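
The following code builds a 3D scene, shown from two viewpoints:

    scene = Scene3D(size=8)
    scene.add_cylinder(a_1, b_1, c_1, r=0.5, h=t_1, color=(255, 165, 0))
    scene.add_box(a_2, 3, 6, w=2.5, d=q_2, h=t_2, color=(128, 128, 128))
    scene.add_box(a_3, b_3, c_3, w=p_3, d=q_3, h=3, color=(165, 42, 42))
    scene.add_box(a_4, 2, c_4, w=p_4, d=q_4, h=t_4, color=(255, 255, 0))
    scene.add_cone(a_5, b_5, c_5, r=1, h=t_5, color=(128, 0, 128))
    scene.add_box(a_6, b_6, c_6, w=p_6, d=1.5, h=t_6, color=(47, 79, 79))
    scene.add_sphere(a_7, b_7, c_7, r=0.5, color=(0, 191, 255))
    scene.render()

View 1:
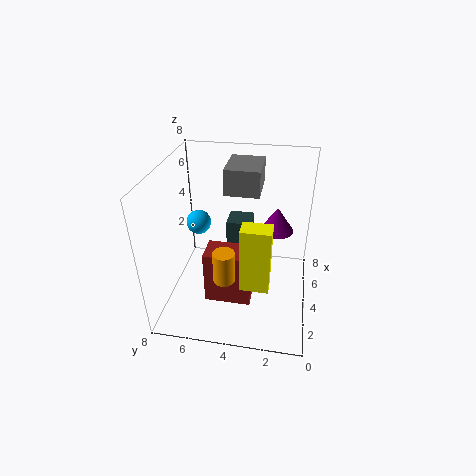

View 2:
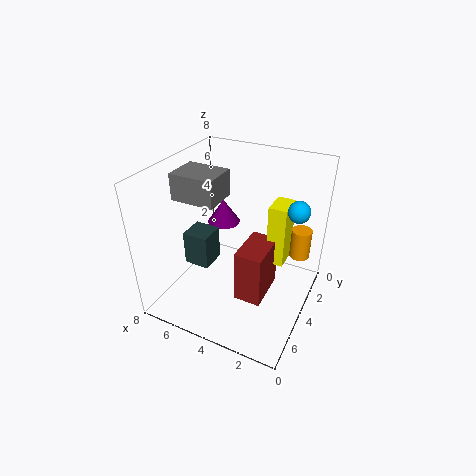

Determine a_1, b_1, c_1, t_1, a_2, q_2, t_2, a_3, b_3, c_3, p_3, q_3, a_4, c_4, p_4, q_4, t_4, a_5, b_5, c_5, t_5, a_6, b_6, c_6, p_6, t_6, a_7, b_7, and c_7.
a_1 = 0.5; b_1 = 4; c_1 = 4; t_1 = 1.5; a_2 = 5; q_2 = 2; t_2 = 1.5; a_3 = 2; b_3 = 3; c_3 = 1; p_3 = 1.5; q_3 = 2.5; a_4 = 1.5; c_4 = 2.5; p_4 = 1; q_4 = 1.5; t_4 = 3.5; a_5 = 6; b_5 = 2; c_5 = 3.5; t_5 = 1.5; a_6 = 5.5; b_6 = 3.5; c_6 = 2; p_6 = 1.5; t_6 = 2; a_7 = 0.5; b_7 = 5; c_7 = 7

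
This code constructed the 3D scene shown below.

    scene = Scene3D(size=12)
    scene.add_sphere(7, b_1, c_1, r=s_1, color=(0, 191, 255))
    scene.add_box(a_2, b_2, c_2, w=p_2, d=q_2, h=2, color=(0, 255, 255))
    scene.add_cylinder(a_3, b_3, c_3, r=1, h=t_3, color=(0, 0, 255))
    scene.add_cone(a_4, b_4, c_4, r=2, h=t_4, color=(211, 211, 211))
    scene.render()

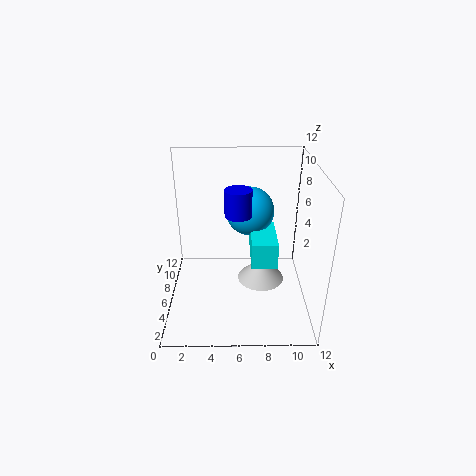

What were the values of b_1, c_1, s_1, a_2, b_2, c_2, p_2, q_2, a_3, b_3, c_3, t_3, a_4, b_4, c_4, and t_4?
b_1 = 7; c_1 = 8; s_1 = 2; a_2 = 7; b_2 = 3; c_2 = 5; p_2 = 2; q_2 = 4; a_3 = 6; b_3 = 4; c_3 = 9; t_3 = 2; a_4 = 8; b_4 = 6; c_4 = 2; t_4 = 2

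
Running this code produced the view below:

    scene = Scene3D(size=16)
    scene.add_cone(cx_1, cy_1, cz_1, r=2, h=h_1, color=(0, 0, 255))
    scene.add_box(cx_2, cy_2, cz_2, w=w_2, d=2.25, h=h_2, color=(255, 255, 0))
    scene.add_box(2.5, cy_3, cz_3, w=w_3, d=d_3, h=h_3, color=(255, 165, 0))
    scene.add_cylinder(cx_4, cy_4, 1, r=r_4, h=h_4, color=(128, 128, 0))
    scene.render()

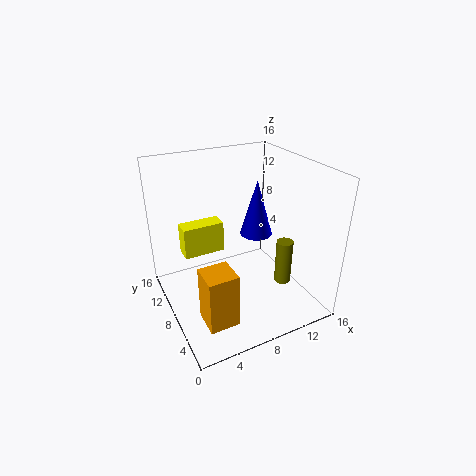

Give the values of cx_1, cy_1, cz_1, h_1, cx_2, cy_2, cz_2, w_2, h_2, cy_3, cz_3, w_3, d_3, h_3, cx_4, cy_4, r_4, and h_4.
cx_1 = 12.25, cy_1 = 11.25, cz_1 = 6, h_1 = 7, cx_2 = 3.5, cy_2 = 13.5, cz_2 = 3.25, w_2 = 5.25, h_2 = 4, cy_3 = 3.25, cz_3 = 0.25, w_3 = 3.25, d_3 = 3.25, h_3 = 6.25, cx_4 = 13.75, cy_4 = 7, r_4 = 1, h_4 = 5.5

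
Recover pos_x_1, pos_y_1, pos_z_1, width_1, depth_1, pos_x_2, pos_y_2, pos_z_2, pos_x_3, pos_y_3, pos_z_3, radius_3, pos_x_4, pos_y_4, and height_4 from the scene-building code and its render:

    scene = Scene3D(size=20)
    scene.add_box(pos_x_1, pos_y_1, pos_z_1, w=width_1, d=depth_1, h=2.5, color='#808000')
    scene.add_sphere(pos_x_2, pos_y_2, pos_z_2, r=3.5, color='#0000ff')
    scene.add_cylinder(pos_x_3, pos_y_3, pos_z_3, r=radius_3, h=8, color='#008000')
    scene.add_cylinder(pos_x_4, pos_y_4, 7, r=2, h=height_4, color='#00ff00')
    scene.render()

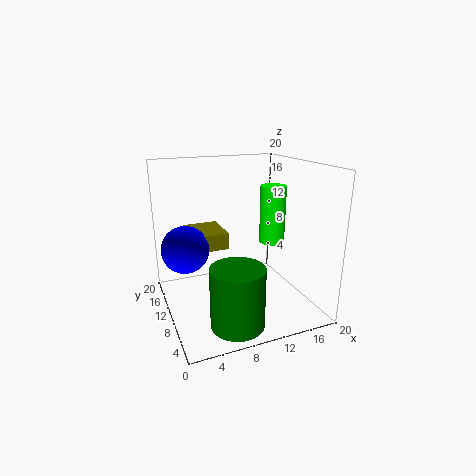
pos_x_1 = 4.5
pos_y_1 = 13.5
pos_z_1 = 7
width_1 = 5.5
depth_1 = 6.5
pos_x_2 = 3.5
pos_y_2 = 14.5
pos_z_2 = 7.5
pos_x_3 = 7.5
pos_y_3 = 4
pos_z_3 = 0.5
radius_3 = 3.5
pos_x_4 = 17.5
pos_y_4 = 14
height_4 = 9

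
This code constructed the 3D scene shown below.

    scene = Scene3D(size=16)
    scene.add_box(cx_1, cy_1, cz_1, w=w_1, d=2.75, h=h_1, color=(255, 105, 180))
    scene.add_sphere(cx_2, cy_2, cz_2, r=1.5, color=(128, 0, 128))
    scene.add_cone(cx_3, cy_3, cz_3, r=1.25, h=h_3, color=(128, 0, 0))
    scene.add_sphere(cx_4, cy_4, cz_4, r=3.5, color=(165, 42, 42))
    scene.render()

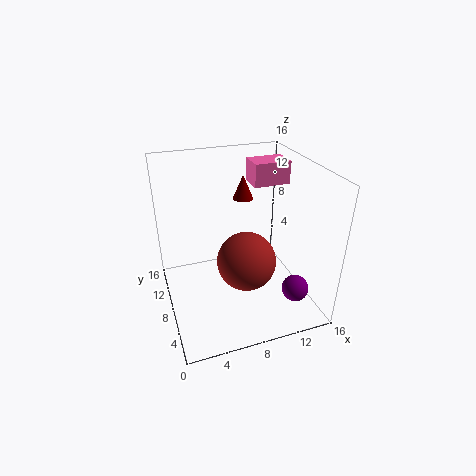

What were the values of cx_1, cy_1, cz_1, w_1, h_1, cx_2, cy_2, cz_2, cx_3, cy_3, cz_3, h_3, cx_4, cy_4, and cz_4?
cx_1 = 10; cy_1 = 8.25; cz_1 = 13.5; w_1 = 4; h_1 = 2.5; cx_2 = 13.5; cy_2 = 4; cz_2 = 2.5; cx_3 = 10.5; cy_3 = 13.25; cz_3 = 10.25; h_3 = 3; cx_4 = 9.25; cy_4 = 8.5; cz_4 = 4.25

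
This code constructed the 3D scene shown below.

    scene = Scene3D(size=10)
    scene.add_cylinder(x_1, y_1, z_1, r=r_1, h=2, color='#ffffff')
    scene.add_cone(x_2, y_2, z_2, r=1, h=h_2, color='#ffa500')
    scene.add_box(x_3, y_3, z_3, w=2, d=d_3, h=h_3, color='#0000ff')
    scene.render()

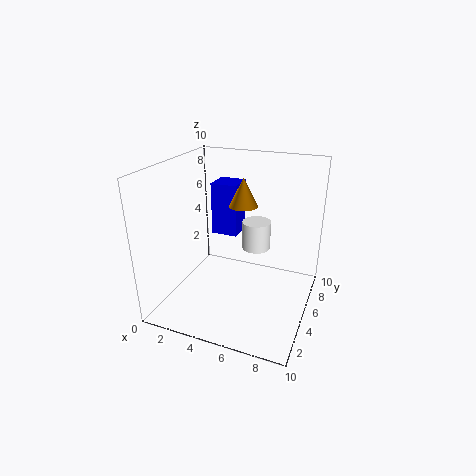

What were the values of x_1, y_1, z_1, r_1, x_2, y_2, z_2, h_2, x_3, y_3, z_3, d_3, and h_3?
x_1 = 6
y_1 = 6
z_1 = 4
r_1 = 1
x_2 = 5
y_2 = 6
z_2 = 7
h_2 = 2
x_3 = 2
y_3 = 7
z_3 = 4
d_3 = 2
h_3 = 4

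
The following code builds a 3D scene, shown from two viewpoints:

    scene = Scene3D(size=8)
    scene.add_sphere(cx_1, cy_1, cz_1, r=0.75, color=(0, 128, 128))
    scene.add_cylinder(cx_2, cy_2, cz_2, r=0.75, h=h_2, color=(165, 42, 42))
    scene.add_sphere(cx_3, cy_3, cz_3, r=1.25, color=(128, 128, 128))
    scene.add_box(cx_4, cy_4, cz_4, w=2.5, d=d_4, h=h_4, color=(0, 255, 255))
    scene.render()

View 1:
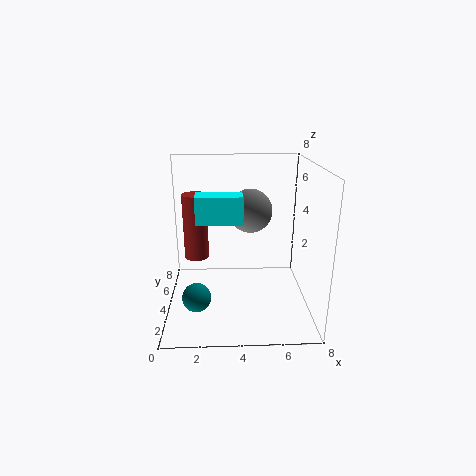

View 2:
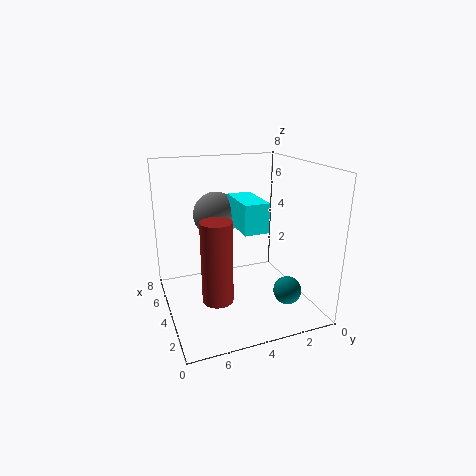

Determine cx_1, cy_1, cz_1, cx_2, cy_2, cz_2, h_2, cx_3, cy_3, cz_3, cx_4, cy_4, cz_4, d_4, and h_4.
cx_1 = 1.75
cy_1 = 2
cz_1 = 1.5
cx_2 = 1.5
cy_2 = 6
cz_2 = 2
h_2 = 4
cx_3 = 4.75
cy_3 = 5
cz_3 = 5.25
cx_4 = 1.75
cy_4 = 3.25
cz_4 = 5
d_4 = 1.25
h_4 = 1.5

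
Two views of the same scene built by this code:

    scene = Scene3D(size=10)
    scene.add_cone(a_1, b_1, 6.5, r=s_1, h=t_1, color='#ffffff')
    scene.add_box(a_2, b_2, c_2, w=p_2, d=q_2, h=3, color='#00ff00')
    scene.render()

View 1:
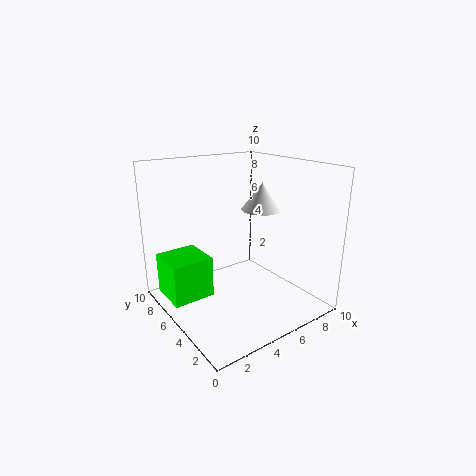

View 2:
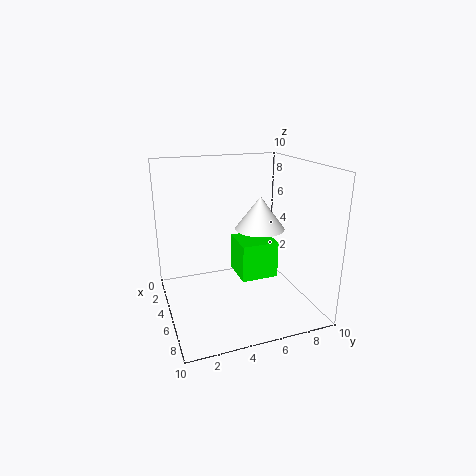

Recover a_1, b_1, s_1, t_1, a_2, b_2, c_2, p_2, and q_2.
a_1 = 7.5, b_1 = 5.5, s_1 = 1.5, t_1 = 2, a_2 = 0.5, b_2 = 6, c_2 = 0.5, p_2 = 3, q_2 = 3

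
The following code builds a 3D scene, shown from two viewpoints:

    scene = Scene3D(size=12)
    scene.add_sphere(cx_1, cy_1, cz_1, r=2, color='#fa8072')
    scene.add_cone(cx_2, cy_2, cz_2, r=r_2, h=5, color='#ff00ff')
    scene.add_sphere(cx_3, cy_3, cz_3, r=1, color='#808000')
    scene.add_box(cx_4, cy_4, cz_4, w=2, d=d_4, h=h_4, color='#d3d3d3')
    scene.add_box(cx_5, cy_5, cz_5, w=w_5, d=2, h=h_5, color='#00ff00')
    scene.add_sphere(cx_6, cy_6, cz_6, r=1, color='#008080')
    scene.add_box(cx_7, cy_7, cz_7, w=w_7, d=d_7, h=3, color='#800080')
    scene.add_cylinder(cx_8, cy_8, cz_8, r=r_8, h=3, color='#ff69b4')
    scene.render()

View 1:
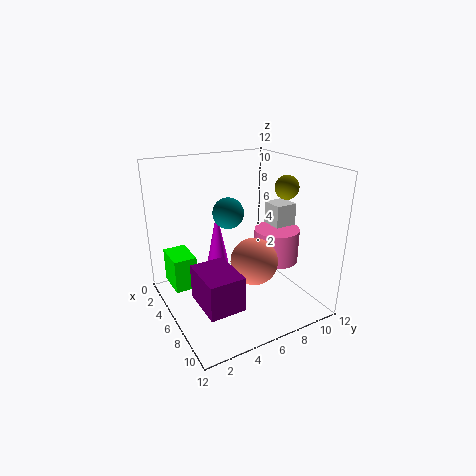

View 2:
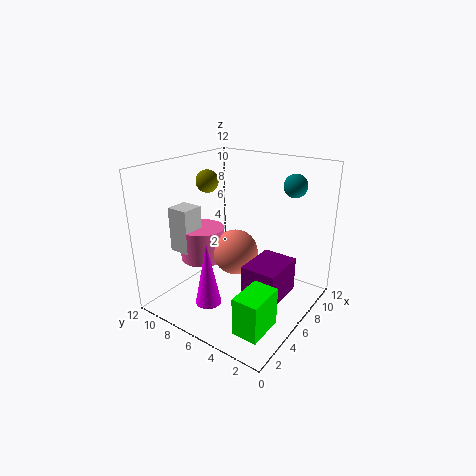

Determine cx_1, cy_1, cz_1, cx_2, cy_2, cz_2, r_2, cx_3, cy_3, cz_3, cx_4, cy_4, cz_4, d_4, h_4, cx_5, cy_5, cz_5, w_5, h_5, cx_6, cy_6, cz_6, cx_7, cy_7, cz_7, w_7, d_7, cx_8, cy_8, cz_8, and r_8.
cx_1 = 7; cy_1 = 7; cz_1 = 4; cx_2 = 2; cy_2 = 6; cz_2 = 2; r_2 = 1; cx_3 = 7; cy_3 = 10; cz_3 = 10; cx_4 = 4; cy_4 = 10; cz_4 = 4; d_4 = 2; h_4 = 4; cx_5 = 1; cy_5 = 1; cz_5 = 1; w_5 = 3; h_5 = 3; cx_6 = 10; cy_6 = 3; cz_6 = 10; cx_7 = 5; cy_7 = 2; cz_7 = 1; w_7 = 4; d_7 = 3; cx_8 = 6; cy_8 = 10; cz_8 = 3; r_8 = 2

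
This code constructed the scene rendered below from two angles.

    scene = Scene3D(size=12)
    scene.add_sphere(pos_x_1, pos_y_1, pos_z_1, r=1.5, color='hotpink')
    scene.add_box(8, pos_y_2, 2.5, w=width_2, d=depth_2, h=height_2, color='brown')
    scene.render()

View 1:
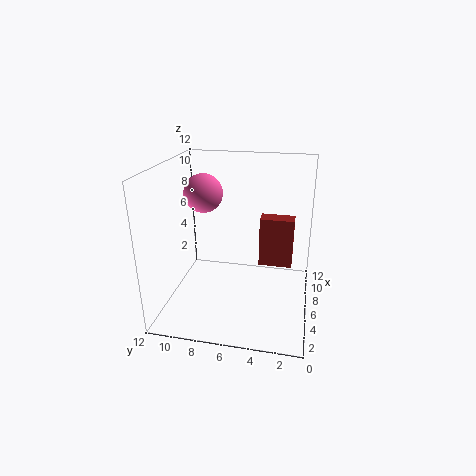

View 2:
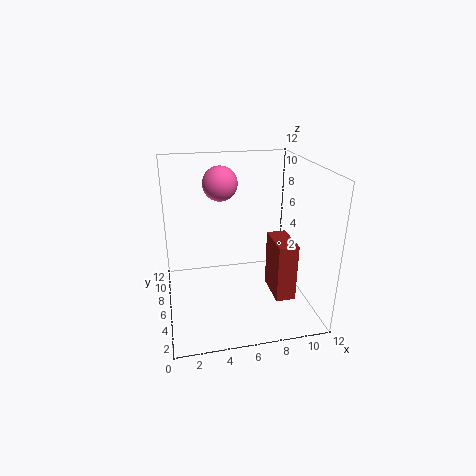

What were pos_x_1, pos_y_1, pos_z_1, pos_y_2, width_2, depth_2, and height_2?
pos_x_1 = 5, pos_y_1 = 8.5, pos_z_1 = 10, pos_y_2 = 1.5, width_2 = 1.5, depth_2 = 3, height_2 = 4.5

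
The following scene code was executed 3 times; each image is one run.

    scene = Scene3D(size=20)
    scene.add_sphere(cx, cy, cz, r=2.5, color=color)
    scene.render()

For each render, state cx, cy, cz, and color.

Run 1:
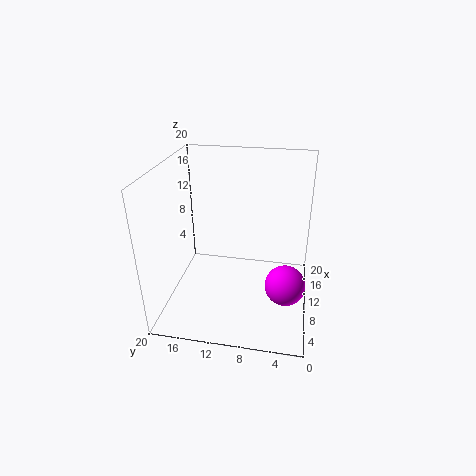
cx = 4.5, cy = 3, cz = 7, color = 'magenta'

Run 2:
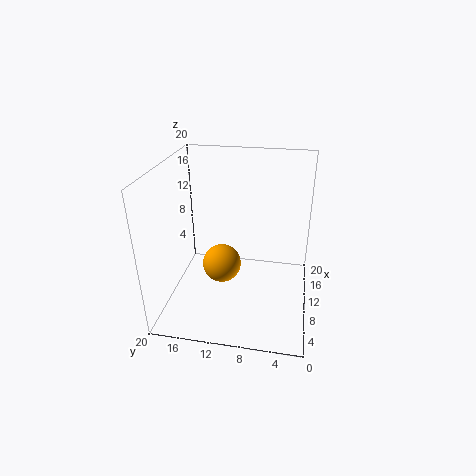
cx = 6.5, cy = 11.5, cz = 8, color = 'orange'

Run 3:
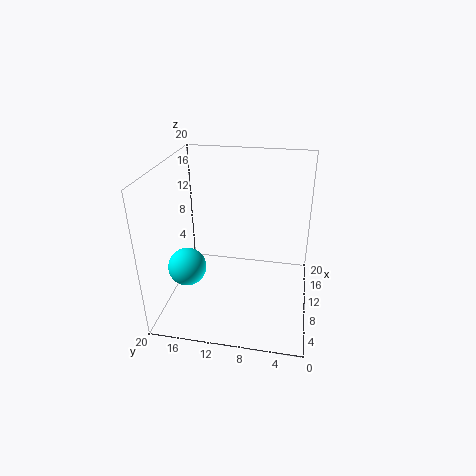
cx = 5.5, cy = 16, cz = 7.5, color = 'cyan'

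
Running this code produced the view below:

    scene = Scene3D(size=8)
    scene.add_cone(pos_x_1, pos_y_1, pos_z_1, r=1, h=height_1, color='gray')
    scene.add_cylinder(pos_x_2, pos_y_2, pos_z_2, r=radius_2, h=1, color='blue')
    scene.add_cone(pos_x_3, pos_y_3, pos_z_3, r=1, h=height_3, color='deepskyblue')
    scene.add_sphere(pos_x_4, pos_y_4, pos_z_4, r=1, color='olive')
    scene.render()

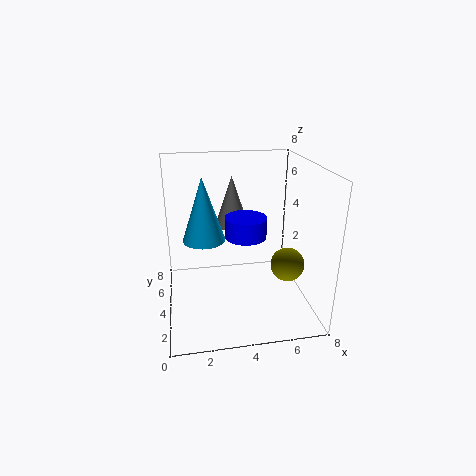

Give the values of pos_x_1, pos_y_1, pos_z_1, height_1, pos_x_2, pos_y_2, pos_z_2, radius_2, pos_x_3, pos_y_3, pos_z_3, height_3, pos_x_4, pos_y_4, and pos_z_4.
pos_x_1 = 4
pos_y_1 = 6
pos_z_1 = 4
height_1 = 3
pos_x_2 = 4
pos_y_2 = 2
pos_z_2 = 5
radius_2 = 1
pos_x_3 = 2
pos_y_3 = 2
pos_z_3 = 5
height_3 = 3
pos_x_4 = 7
pos_y_4 = 4
pos_z_4 = 2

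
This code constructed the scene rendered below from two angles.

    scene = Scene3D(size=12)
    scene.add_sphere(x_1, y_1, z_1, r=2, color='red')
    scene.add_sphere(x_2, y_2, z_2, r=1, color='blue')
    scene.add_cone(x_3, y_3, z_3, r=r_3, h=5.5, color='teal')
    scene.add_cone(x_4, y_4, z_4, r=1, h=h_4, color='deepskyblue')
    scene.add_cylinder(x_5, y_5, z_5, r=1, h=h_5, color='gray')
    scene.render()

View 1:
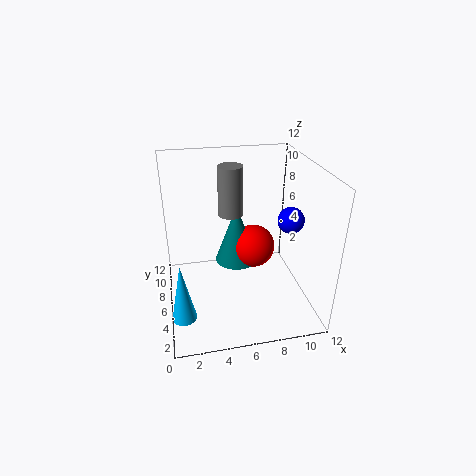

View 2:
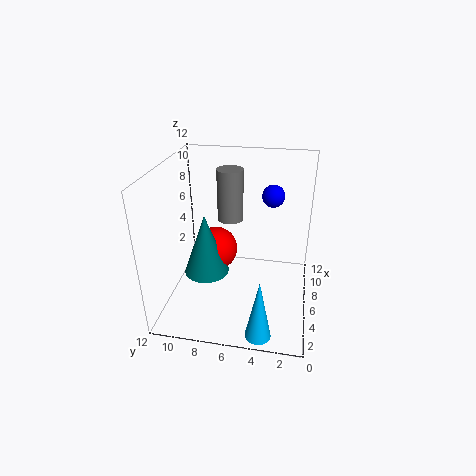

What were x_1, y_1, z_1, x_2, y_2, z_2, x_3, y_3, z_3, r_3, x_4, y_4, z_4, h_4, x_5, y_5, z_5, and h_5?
x_1 = 8; y_1 = 8.5; z_1 = 3.5; x_2 = 9.5; y_2 = 3.5; z_2 = 8.5; x_3 = 6.5; y_3 = 9; z_3 = 2; r_3 = 2; x_4 = 1; y_4 = 3.5; z_4 = 0.5; h_4 = 5; x_5 = 5.5; y_5 = 6.5; z_5 = 8; h_5 = 4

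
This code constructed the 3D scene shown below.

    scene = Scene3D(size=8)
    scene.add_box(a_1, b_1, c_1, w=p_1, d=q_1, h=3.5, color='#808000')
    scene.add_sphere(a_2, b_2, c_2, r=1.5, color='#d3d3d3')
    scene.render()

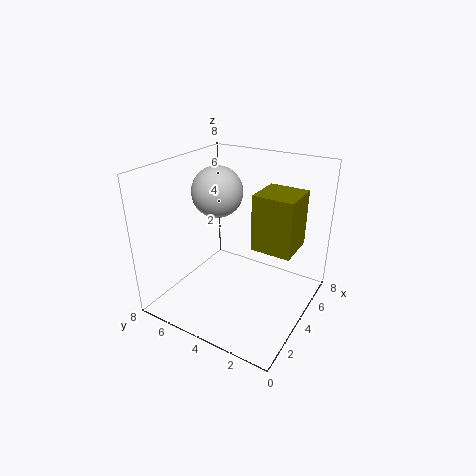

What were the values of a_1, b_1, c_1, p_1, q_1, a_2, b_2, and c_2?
a_1 = 5.5
b_1 = 1.5
c_1 = 2.5
p_1 = 2.5
q_1 = 2.5
a_2 = 5
b_2 = 6
c_2 = 6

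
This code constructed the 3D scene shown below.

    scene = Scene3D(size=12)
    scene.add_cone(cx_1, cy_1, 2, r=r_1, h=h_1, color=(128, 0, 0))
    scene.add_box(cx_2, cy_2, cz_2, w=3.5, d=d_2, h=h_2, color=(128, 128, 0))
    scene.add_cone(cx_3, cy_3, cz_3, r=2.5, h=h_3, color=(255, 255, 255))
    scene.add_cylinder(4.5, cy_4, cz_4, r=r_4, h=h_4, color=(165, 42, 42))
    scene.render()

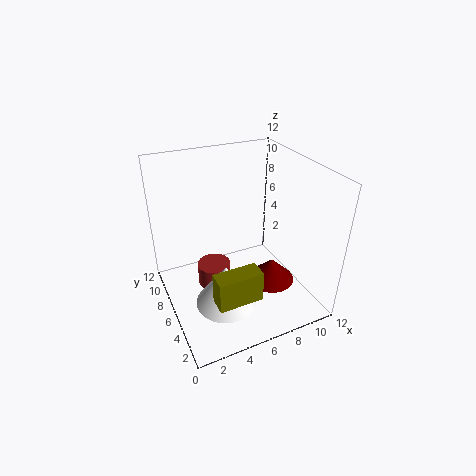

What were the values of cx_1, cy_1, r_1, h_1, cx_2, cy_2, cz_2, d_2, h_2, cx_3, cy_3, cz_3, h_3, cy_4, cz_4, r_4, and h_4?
cx_1 = 8.5
cy_1 = 4.5
r_1 = 2
h_1 = 2
cx_2 = 2.5
cy_2 = 1.5
cz_2 = 3
d_2 = 1.5
h_2 = 2.5
cx_3 = 4
cy_3 = 4
cz_3 = 1.5
h_3 = 3.5
cy_4 = 8
cz_4 = 0.5
r_4 = 1.5
h_4 = 2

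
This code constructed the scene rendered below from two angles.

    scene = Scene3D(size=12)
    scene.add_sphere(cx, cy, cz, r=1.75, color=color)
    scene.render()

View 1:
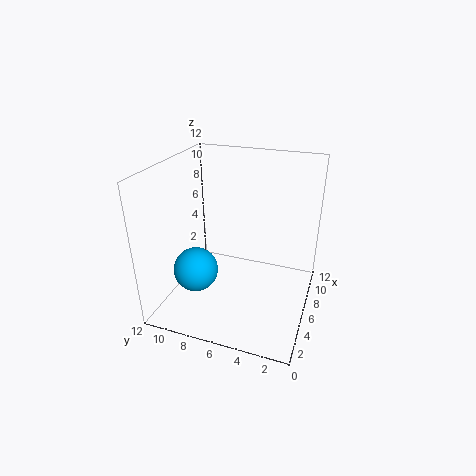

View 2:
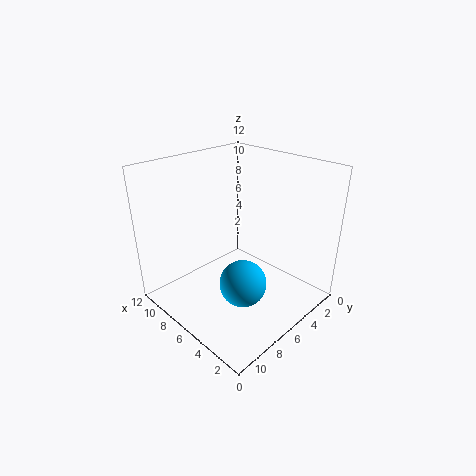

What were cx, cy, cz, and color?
cx = 3, cy = 8.5, cz = 4.25, color = 'deepskyblue'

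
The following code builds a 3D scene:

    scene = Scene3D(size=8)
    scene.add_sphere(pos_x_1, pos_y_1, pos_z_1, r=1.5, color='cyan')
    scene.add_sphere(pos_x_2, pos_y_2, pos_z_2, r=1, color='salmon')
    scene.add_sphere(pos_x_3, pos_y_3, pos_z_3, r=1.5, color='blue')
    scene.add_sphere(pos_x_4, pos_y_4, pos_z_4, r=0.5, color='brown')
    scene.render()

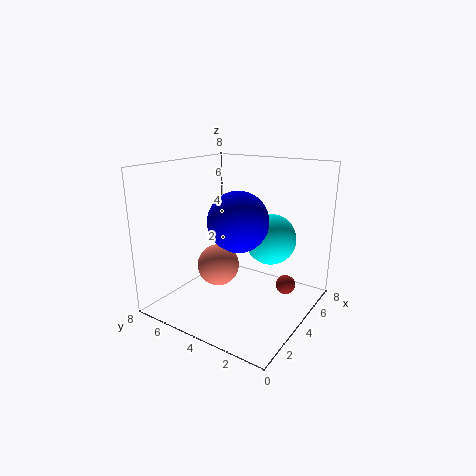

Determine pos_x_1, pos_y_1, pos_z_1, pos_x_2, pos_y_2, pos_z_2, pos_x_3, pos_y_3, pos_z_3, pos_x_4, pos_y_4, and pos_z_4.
pos_x_1 = 6
pos_y_1 = 3
pos_z_1 = 3.5
pos_x_2 = 1.5
pos_y_2 = 3.5
pos_z_2 = 3.5
pos_x_3 = 2.5
pos_y_3 = 3
pos_z_3 = 5.5
pos_x_4 = 4
pos_y_4 = 1
pos_z_4 = 2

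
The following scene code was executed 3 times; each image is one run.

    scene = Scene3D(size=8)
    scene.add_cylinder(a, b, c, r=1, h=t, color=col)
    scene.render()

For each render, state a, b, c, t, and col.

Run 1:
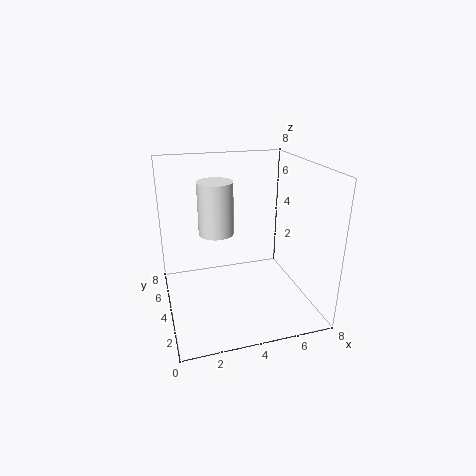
a = 3; b = 5; c = 4; t = 3; col = 'white'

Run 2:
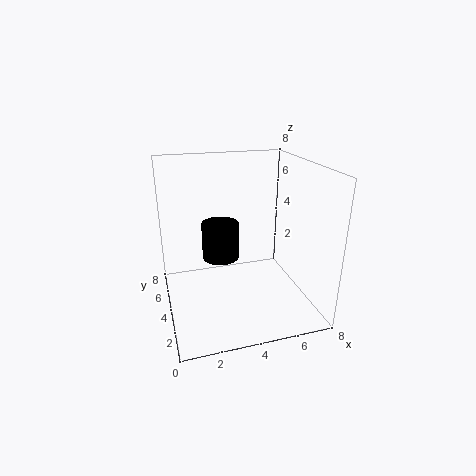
a = 3; b = 4; c = 3; t = 2; col = 'black'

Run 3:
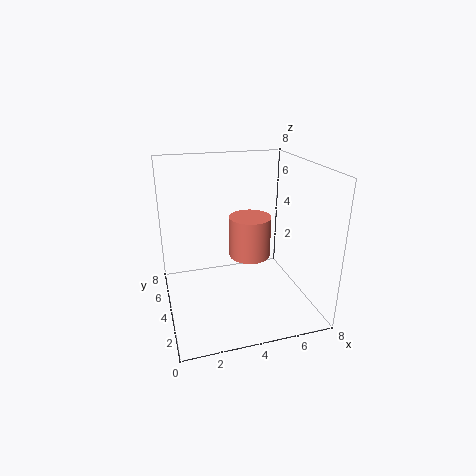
a = 4; b = 2; c = 4; t = 2; col = 'salmon'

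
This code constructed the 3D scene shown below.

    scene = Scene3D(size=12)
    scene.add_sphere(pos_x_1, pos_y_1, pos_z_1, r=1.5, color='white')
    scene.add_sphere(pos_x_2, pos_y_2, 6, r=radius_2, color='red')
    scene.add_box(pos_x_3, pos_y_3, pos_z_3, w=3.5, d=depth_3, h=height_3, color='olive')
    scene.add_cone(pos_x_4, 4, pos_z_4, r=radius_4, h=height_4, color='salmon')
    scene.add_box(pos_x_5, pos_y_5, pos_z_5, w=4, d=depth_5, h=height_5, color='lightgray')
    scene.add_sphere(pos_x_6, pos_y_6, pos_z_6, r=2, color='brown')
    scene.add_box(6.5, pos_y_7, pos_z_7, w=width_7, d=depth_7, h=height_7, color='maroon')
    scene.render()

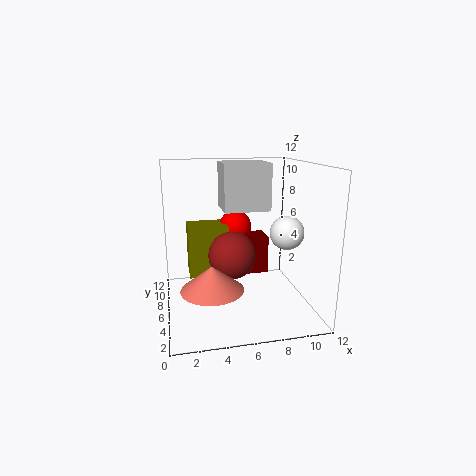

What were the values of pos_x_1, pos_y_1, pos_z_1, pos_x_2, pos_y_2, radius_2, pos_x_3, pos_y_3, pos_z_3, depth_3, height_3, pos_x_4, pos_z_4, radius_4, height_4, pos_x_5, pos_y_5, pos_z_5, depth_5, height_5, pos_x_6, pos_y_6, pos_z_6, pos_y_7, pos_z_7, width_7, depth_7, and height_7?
pos_x_1 = 10.5
pos_y_1 = 6.5
pos_z_1 = 6
pos_x_2 = 6.5
pos_y_2 = 9.5
radius_2 = 1.5
pos_x_3 = 2
pos_y_3 = 7.5
pos_z_3 = 2
depth_3 = 3
height_3 = 4.5
pos_x_4 = 3.5
pos_z_4 = 2.5
radius_4 = 2.5
height_4 = 2
pos_x_5 = 5
pos_y_5 = 6.5
pos_z_5 = 8
depth_5 = 3.5
height_5 = 4
pos_x_6 = 5.5
pos_y_6 = 6
pos_z_6 = 4.5
pos_y_7 = 8.5
pos_z_7 = 1.5
width_7 = 3
depth_7 = 2.5
height_7 = 3.5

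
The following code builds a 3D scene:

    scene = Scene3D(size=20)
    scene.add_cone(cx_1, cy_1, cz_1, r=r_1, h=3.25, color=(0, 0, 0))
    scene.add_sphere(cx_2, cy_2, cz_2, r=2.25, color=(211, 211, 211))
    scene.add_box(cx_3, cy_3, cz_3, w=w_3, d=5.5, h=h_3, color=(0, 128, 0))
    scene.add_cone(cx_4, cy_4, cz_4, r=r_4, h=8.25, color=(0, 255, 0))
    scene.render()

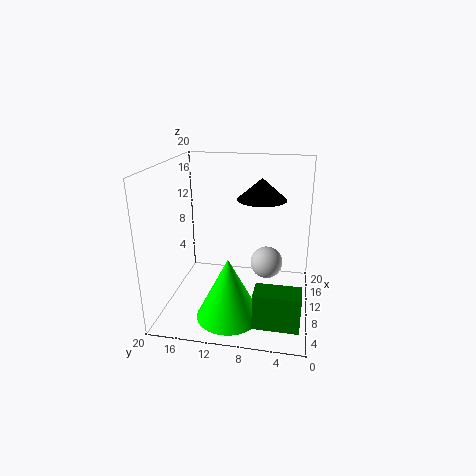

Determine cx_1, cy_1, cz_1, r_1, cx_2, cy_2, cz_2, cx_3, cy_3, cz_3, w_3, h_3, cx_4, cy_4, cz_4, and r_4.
cx_1 = 15.75
cy_1 = 7.5
cz_1 = 14
r_1 = 3.75
cx_2 = 10.75
cy_2 = 6
cz_2 = 6.25
cx_3 = 0.25
cy_3 = 1
cz_3 = 2.75
w_3 = 3
h_3 = 4.5
cx_4 = 4.75
cy_4 = 10.25
cz_4 = 1
r_4 = 4.25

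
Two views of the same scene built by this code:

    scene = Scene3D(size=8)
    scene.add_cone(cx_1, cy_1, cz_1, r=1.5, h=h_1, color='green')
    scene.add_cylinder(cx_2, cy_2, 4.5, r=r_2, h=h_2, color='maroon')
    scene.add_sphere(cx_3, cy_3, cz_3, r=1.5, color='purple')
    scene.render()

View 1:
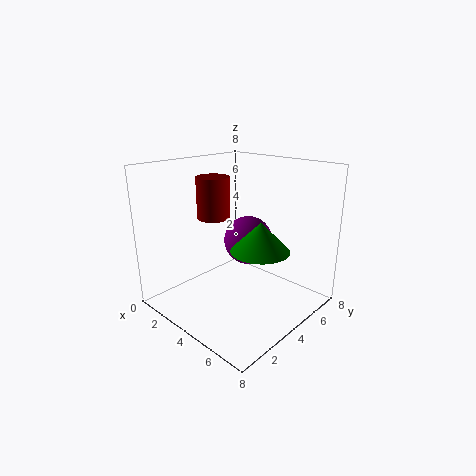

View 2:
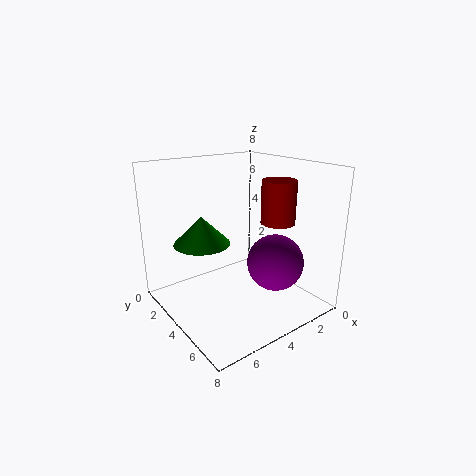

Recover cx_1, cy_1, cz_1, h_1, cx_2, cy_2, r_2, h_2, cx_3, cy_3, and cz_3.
cx_1 = 6
cy_1 = 3.5
cz_1 = 4
h_1 = 1.5
cx_2 = 1.5
cy_2 = 4.5
r_2 = 1
h_2 = 2.5
cx_3 = 3
cy_3 = 6
cz_3 = 3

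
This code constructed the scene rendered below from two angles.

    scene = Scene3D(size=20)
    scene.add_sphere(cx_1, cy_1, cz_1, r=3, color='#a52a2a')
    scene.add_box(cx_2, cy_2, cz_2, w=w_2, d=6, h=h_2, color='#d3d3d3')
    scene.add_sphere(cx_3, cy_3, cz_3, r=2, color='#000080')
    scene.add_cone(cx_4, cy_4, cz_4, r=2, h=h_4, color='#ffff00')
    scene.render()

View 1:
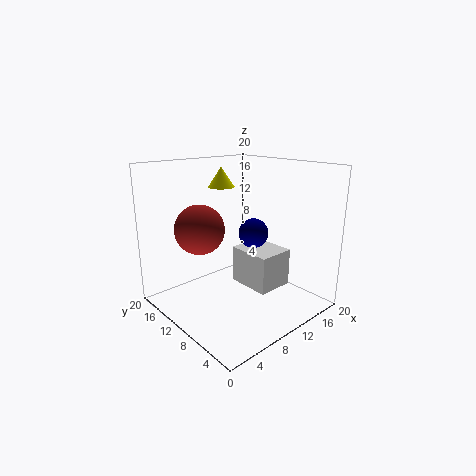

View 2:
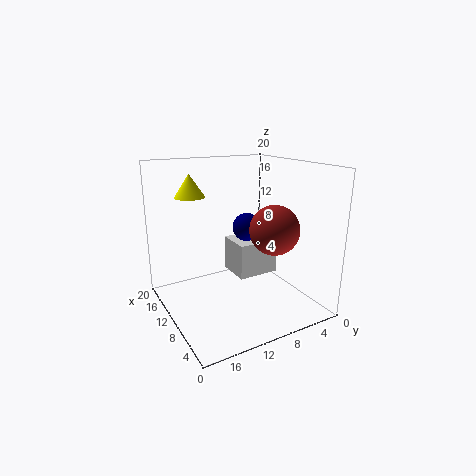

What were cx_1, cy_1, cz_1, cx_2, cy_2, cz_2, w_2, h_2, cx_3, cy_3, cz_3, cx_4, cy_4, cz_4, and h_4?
cx_1 = 3, cy_1 = 9, cz_1 = 13, cx_2 = 9, cy_2 = 4, cz_2 = 4, w_2 = 5, h_2 = 5, cx_3 = 11, cy_3 = 8, cz_3 = 11, cx_4 = 12, cy_4 = 16, cz_4 = 16, h_4 = 3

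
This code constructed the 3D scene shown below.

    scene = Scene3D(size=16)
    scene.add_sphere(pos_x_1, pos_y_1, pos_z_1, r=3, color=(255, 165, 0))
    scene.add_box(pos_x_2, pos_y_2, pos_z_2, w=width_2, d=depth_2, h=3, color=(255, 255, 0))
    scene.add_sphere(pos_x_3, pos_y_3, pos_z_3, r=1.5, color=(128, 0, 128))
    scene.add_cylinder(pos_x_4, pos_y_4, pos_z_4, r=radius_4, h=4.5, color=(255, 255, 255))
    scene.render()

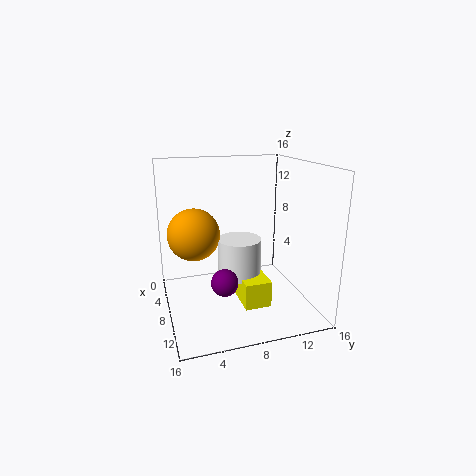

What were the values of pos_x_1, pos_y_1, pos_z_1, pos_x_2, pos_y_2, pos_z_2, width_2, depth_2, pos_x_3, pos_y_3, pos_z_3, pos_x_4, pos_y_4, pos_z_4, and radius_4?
pos_x_1 = 5.5
pos_y_1 = 3.5
pos_z_1 = 8
pos_x_2 = 5.5
pos_y_2 = 8
pos_z_2 = 0.5
width_2 = 5.5
depth_2 = 3
pos_x_3 = 9.5
pos_y_3 = 6
pos_z_3 = 3.5
pos_x_4 = 7
pos_y_4 = 8.5
pos_z_4 = 3
radius_4 = 2.5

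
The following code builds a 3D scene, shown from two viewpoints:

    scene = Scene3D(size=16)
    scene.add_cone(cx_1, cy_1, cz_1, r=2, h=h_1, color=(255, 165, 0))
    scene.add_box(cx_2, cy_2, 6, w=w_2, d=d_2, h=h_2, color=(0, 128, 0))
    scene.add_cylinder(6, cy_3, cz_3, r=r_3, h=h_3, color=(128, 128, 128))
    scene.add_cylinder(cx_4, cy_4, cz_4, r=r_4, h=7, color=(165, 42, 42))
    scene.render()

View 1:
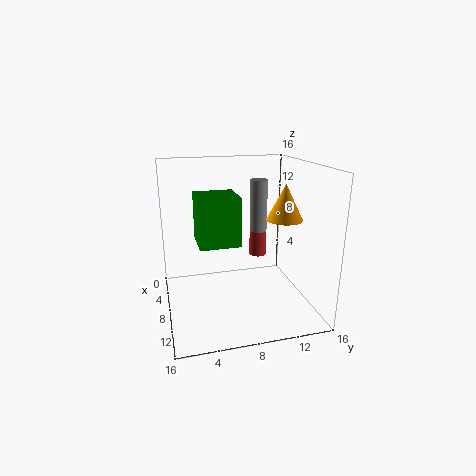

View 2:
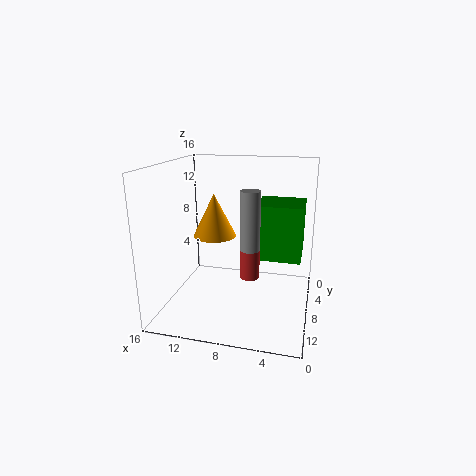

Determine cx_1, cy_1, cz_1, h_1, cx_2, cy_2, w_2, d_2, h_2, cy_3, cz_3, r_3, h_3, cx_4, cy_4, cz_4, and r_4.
cx_1 = 9; cy_1 = 13; cz_1 = 10; h_1 = 4; cx_2 = 1; cy_2 = 4; w_2 = 5; d_2 = 5; h_2 = 6; cy_3 = 11; cz_3 = 8; r_3 = 1; h_3 = 6; cx_4 = 6; cy_4 = 11; cz_4 = 5; r_4 = 1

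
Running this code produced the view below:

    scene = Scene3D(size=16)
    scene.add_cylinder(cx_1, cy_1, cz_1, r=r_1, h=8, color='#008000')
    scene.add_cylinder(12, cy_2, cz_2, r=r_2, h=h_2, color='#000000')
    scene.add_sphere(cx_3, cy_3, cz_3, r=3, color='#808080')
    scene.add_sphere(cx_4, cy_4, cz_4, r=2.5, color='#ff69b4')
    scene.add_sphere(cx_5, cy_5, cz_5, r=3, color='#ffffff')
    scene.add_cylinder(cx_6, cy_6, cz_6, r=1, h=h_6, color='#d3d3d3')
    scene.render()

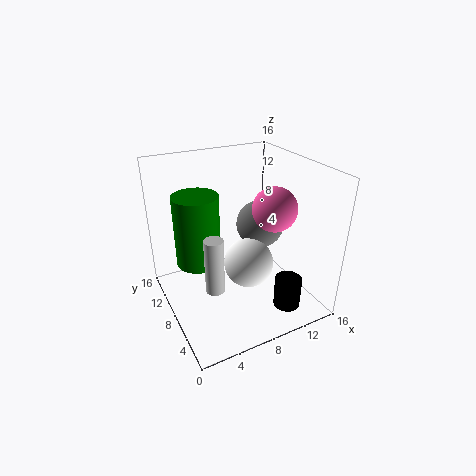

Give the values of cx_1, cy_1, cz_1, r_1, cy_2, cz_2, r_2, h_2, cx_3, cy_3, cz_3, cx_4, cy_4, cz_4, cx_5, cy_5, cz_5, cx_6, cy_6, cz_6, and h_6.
cx_1 = 4; cy_1 = 10; cz_1 = 5; r_1 = 2.5; cy_2 = 3.5; cz_2 = 0.5; r_2 = 1.5; h_2 = 3.5; cx_3 = 13; cy_3 = 11.5; cz_3 = 7; cx_4 = 12; cy_4 = 7; cz_4 = 11; cx_5 = 10; cy_5 = 9; cz_5 = 3.5; cx_6 = 4; cy_6 = 5.5; cz_6 = 4; h_6 = 6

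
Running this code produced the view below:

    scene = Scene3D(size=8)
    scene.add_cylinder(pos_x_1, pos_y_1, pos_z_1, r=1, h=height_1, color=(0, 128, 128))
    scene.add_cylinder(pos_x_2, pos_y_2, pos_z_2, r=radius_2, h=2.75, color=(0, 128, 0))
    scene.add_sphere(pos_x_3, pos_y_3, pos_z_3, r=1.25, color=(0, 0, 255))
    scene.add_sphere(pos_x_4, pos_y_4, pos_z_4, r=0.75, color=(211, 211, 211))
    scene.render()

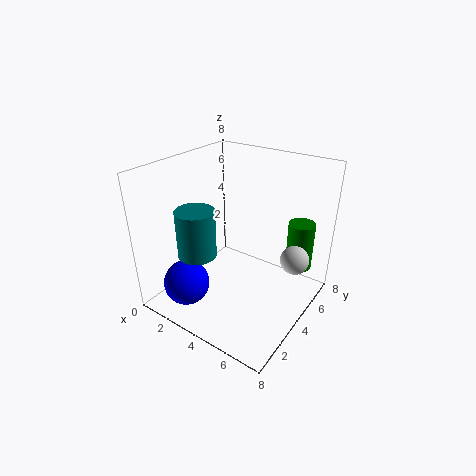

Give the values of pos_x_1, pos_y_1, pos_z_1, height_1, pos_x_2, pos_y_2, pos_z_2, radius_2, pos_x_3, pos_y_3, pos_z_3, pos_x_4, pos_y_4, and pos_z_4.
pos_x_1 = 3; pos_y_1 = 1.75; pos_z_1 = 3.75; height_1 = 2.5; pos_x_2 = 6.75; pos_y_2 = 6.25; pos_z_2 = 2; radius_2 = 0.75; pos_x_3 = 2.25; pos_y_3 = 1.5; pos_z_3 = 1.75; pos_x_4 = 7.25; pos_y_4 = 4.5; pos_z_4 = 3.5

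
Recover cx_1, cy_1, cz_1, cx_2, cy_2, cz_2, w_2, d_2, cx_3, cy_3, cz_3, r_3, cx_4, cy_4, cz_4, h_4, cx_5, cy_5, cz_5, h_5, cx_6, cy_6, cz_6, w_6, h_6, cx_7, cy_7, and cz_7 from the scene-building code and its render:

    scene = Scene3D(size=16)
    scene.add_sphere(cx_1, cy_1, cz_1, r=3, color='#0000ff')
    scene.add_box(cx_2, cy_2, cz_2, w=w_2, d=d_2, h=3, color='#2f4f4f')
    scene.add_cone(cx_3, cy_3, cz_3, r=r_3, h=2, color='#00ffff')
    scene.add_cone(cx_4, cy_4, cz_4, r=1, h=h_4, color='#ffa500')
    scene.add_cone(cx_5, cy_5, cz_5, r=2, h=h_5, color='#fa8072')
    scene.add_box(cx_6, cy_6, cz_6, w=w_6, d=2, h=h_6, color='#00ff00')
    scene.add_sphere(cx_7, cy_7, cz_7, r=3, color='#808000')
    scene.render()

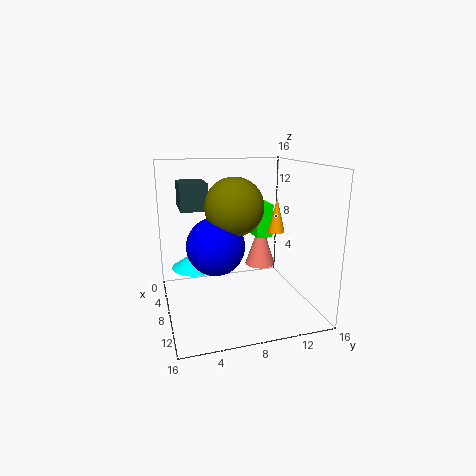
cx_1 = 10, cy_1 = 5, cz_1 = 8, cx_2 = 3, cy_2 = 2, cz_2 = 11, w_2 = 4, d_2 = 3, cx_3 = 3, cy_3 = 4, cz_3 = 3, r_3 = 3, cx_4 = 7, cy_4 = 13, cz_4 = 8, h_4 = 4, cx_5 = 2, cy_5 = 13, cz_5 = 2, h_5 = 6, cx_6 = 2, cy_6 = 11, cz_6 = 7, w_6 = 4, h_6 = 4, cx_7 = 10, cy_7 = 7, cz_7 = 12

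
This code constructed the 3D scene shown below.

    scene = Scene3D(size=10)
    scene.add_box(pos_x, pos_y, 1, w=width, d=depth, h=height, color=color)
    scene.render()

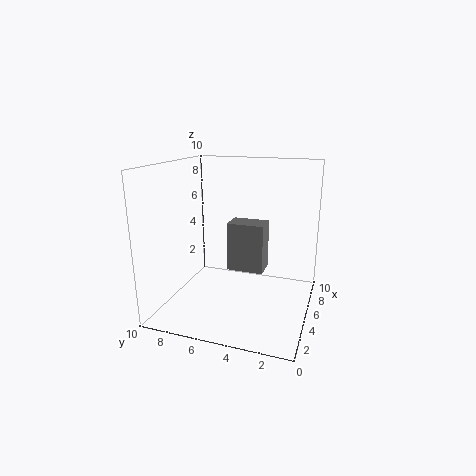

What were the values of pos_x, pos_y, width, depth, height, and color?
pos_x = 8; pos_y = 4; width = 2; depth = 3; height = 4; color = 'gray'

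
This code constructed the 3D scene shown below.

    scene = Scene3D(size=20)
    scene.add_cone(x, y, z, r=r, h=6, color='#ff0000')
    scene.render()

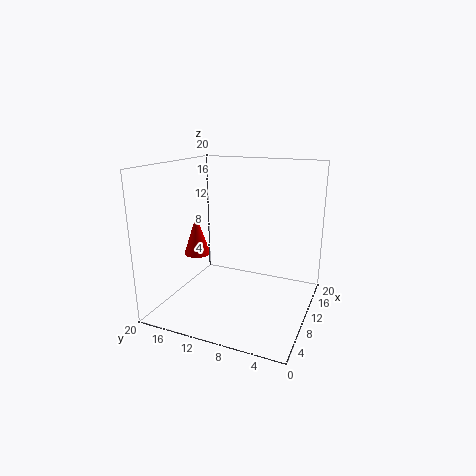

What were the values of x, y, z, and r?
x = 11.5; y = 17.5; z = 6; r = 2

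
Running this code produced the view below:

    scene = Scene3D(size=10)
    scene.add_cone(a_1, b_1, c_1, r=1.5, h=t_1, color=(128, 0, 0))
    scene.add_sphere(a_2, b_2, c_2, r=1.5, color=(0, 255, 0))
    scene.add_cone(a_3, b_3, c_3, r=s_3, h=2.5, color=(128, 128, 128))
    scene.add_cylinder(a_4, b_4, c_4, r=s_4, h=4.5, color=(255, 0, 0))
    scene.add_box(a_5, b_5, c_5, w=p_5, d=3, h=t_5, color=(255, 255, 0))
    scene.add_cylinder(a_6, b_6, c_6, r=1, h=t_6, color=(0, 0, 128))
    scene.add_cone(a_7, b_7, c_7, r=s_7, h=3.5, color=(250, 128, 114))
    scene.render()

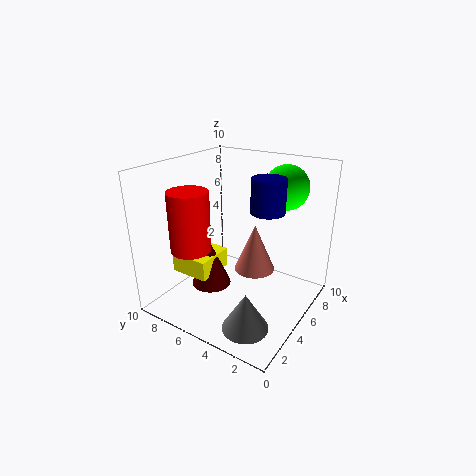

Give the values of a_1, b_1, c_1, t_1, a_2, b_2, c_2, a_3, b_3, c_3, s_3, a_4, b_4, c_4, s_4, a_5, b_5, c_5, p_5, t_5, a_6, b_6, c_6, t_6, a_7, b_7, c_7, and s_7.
a_1 = 5; b_1 = 7.5; c_1 = 0.5; t_1 = 3.5; a_2 = 7; b_2 = 2.5; c_2 = 8.5; a_3 = 2; b_3 = 2.5; c_3 = 0.5; s_3 = 1.5; a_4 = 4; b_4 = 8.5; c_4 = 3.5; s_4 = 1.5; a_5 = 3.5; b_5 = 7; c_5 = 1.5; p_5 = 3; t_5 = 1.5; a_6 = 3.5; b_6 = 2; c_6 = 8; t_6 = 2; a_7 = 6.5; b_7 = 4.5; c_7 = 2; s_7 = 1.5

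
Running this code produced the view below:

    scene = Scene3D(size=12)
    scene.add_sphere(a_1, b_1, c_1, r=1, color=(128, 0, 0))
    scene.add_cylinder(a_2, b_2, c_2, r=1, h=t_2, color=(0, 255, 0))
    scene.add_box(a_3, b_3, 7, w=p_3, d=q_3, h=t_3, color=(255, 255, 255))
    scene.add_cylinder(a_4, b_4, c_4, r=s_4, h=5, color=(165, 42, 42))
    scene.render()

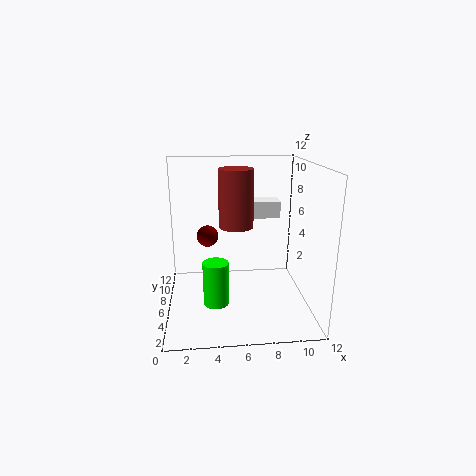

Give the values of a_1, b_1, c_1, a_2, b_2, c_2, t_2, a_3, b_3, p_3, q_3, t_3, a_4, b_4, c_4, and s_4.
a_1 = 3.5; b_1 = 9.5; c_1 = 5; a_2 = 4; b_2 = 3.5; c_2 = 1.5; t_2 = 3.5; a_3 = 6; b_3 = 8; p_3 = 4; q_3 = 2; t_3 = 1.5; a_4 = 6; b_4 = 7.5; c_4 = 6.5; s_4 = 1.5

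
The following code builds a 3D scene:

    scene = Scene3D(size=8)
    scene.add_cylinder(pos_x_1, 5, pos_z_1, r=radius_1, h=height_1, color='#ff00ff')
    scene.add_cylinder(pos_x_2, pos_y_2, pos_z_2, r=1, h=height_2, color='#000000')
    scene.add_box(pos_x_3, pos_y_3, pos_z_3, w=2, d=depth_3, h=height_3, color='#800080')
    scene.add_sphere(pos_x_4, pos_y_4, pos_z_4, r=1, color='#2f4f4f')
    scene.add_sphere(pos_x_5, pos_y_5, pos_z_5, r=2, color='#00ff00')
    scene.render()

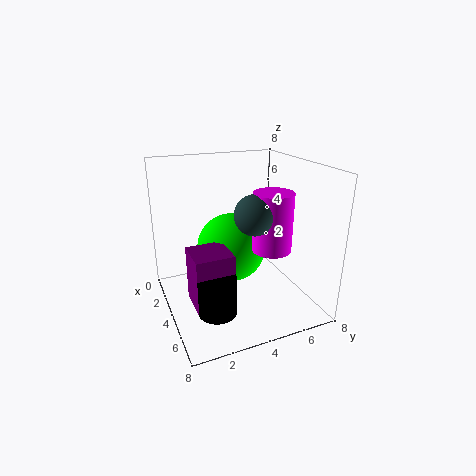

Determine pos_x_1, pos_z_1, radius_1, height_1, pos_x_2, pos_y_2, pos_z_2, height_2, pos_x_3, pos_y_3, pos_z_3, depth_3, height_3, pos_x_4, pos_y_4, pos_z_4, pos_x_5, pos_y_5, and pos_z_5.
pos_x_1 = 6
pos_z_1 = 4
radius_1 = 1
height_1 = 3
pos_x_2 = 6
pos_y_2 = 2
pos_z_2 = 1
height_2 = 2
pos_x_3 = 4
pos_y_3 = 1
pos_z_3 = 1
depth_3 = 2
height_3 = 3
pos_x_4 = 6
pos_y_4 = 4
pos_z_4 = 6
pos_x_5 = 3
pos_y_5 = 4
pos_z_5 = 3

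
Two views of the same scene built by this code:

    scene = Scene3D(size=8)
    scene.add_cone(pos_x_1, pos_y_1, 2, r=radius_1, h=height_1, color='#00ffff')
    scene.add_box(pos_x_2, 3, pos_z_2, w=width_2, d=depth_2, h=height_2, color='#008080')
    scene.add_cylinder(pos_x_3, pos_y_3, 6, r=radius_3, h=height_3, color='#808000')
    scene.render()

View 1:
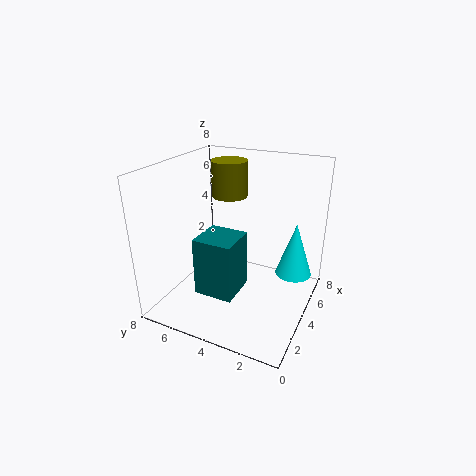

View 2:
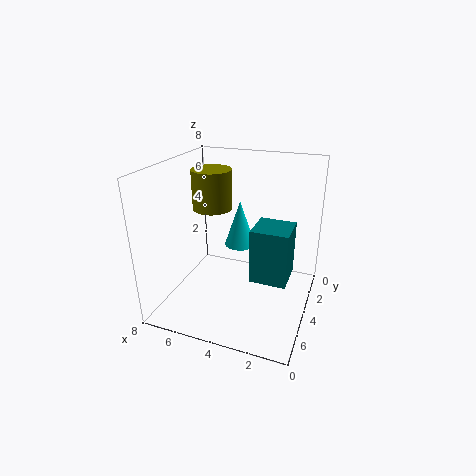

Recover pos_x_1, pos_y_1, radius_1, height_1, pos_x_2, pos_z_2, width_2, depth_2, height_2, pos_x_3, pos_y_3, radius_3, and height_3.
pos_x_1 = 5; pos_y_1 = 1; radius_1 = 1; height_1 = 3; pos_x_2 = 1; pos_z_2 = 2; width_2 = 2; depth_2 = 2; height_2 = 3; pos_x_3 = 5; pos_y_3 = 5; radius_3 = 1; height_3 = 2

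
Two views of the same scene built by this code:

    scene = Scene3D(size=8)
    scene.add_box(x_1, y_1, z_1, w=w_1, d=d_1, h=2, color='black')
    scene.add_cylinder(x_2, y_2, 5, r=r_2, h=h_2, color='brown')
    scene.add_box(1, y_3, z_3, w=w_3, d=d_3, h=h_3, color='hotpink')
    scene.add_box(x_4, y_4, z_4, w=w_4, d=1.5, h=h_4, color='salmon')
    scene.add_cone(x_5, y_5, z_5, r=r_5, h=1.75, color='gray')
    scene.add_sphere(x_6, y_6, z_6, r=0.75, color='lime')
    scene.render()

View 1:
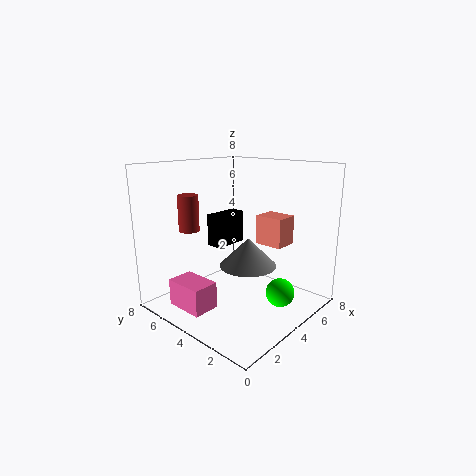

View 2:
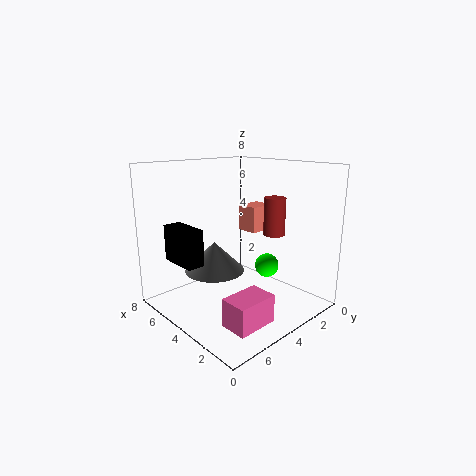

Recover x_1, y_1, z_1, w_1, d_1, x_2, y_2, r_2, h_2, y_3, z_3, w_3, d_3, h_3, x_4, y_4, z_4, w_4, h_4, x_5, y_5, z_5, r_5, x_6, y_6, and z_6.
x_1 = 4.5
y_1 = 6
z_1 = 2.75
w_1 = 2.25
d_1 = 1
x_2 = 1
y_2 = 4.5
r_2 = 0.5
h_2 = 1.75
y_3 = 4.25
z_3 = 0.25
w_3 = 1.5
d_3 = 2.25
h_3 = 1.5
x_4 = 4
y_4 = 1.25
z_4 = 4
w_4 = 1.25
h_4 = 1.5
x_5 = 5.5
y_5 = 4.5
z_5 = 1.75
r_5 = 1.75
x_6 = 4.25
y_6 = 1.25
z_6 = 1.5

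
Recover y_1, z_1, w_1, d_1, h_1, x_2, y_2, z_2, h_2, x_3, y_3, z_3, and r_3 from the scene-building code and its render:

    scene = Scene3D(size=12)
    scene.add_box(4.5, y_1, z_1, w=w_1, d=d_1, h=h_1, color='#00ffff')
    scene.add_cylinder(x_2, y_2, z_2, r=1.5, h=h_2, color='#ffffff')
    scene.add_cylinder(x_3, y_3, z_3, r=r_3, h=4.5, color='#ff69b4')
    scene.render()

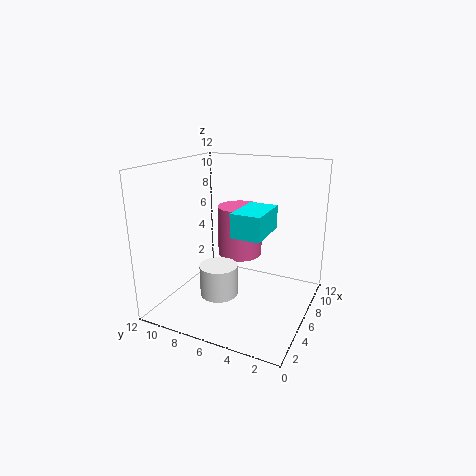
y_1 = 3.5
z_1 = 6.5
w_1 = 4
d_1 = 2.5
h_1 = 2
x_2 = 3.5
y_2 = 6.5
z_2 = 2
h_2 = 2.5
x_3 = 8.5
y_3 = 7
z_3 = 3.5
r_3 = 2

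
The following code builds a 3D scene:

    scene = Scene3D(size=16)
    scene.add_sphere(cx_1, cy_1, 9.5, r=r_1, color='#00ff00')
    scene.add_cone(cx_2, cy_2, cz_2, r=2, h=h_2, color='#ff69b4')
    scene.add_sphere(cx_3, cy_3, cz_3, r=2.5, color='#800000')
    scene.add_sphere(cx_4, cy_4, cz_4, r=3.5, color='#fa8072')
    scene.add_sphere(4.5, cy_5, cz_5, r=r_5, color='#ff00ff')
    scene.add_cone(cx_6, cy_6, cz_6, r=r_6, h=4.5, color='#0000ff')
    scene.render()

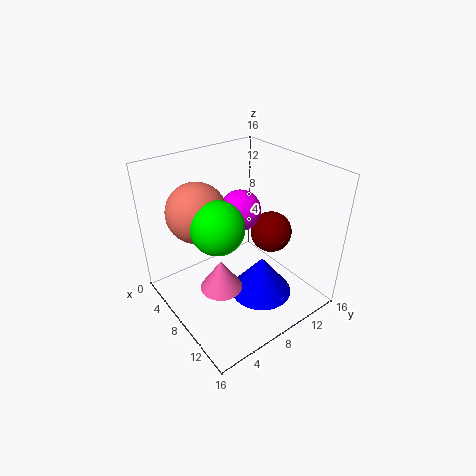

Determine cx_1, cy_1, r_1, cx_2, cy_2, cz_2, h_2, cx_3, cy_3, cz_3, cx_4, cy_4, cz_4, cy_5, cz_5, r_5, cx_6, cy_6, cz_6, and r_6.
cx_1 = 7, cy_1 = 6, r_1 = 3, cx_2 = 12, cy_2 = 3, cz_2 = 6.5, h_2 = 3, cx_3 = 7.5, cy_3 = 13.5, cz_3 = 6.5, cx_4 = 3.5, cy_4 = 5.5, cz_4 = 10, cy_5 = 11, cz_5 = 9, r_5 = 2.5, cx_6 = 10.5, cy_6 = 9.5, cz_6 = 1.5, r_6 = 3.5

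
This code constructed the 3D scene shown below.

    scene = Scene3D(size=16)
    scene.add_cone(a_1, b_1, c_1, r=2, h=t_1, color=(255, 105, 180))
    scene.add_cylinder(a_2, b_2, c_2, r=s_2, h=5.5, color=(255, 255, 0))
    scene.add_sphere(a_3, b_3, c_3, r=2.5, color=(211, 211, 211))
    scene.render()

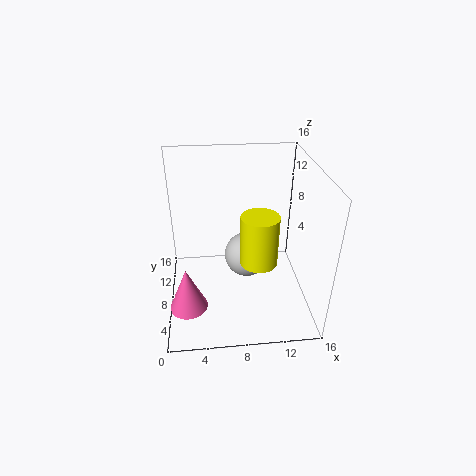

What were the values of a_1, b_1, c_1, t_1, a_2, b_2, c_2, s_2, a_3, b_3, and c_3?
a_1 = 2.25, b_1 = 4, c_1 = 2.25, t_1 = 4.75, a_2 = 10, b_2 = 5.75, c_2 = 6.25, s_2 = 2, a_3 = 9, b_3 = 8, c_3 = 5.75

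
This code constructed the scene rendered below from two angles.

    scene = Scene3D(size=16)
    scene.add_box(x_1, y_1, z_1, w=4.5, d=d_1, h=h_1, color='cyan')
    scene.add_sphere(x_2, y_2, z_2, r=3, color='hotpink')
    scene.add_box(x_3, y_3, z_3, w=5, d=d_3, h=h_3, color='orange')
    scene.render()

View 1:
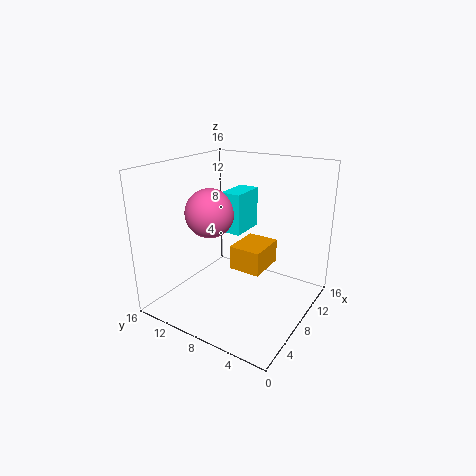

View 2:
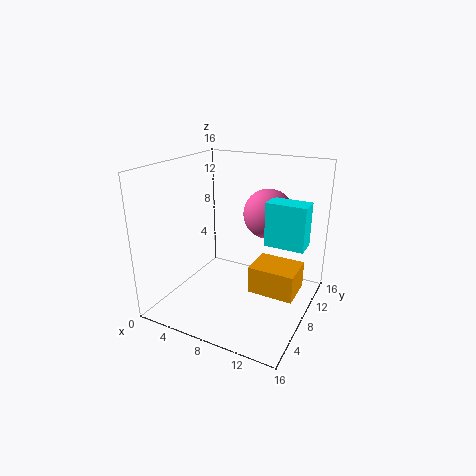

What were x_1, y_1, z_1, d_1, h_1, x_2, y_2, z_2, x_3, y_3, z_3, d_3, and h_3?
x_1 = 10.5
y_1 = 9.5
z_1 = 7
d_1 = 2.5
h_1 = 5
x_2 = 9.5
y_2 = 13
z_2 = 9.5
x_3 = 10
y_3 = 6.5
z_3 = 2.5
d_3 = 4
h_3 = 3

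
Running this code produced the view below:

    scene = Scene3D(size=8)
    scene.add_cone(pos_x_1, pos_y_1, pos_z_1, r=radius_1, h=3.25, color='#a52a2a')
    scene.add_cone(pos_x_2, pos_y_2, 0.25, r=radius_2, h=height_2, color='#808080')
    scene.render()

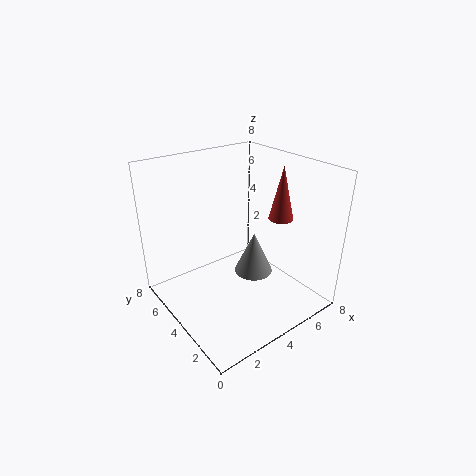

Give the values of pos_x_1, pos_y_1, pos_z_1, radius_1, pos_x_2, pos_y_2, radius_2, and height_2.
pos_x_1 = 7.25, pos_y_1 = 4, pos_z_1 = 4.25, radius_1 = 0.75, pos_x_2 = 6.25, pos_y_2 = 5.25, radius_2 = 1.25, height_2 = 2.75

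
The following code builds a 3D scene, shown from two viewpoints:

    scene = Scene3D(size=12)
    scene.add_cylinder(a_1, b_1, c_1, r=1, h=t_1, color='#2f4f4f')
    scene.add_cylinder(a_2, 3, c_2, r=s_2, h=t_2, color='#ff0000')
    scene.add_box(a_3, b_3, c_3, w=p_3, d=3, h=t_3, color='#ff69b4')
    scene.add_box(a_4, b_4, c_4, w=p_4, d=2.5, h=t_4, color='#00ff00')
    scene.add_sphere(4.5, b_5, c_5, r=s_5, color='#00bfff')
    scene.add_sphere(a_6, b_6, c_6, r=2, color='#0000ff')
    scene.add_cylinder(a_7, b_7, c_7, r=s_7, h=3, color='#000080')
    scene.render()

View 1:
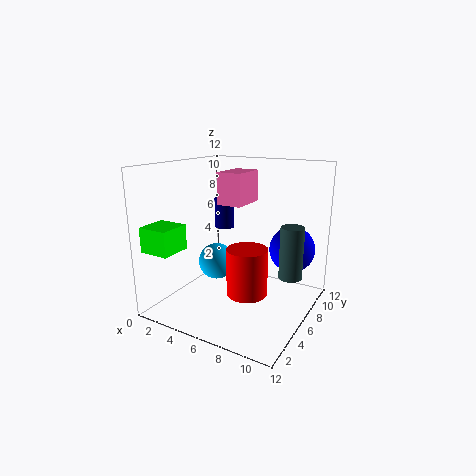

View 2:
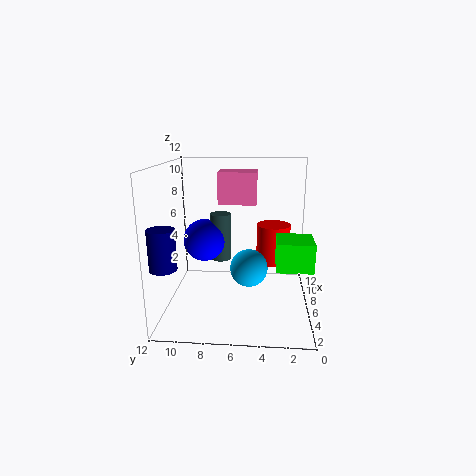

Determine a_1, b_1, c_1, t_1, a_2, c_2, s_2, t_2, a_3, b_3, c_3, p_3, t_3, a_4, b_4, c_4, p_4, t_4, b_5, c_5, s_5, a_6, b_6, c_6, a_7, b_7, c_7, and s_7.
a_1 = 10; b_1 = 8; c_1 = 2.5; t_1 = 4.5; a_2 = 8.5; c_2 = 3; s_2 = 1.5; t_2 = 3.5; a_3 = 5; b_3 = 4.5; c_3 = 9; p_3 = 2; t_3 = 2.5; a_4 = 0.5; b_4 = 0.5; c_4 = 5.5; p_4 = 2.5; t_4 = 2; b_5 = 5; c_5 = 4; s_5 = 1.5; a_6 = 9.5; b_6 = 9.5; c_6 = 4.5; a_7 = 1.5; b_7 = 11; c_7 = 5; s_7 = 1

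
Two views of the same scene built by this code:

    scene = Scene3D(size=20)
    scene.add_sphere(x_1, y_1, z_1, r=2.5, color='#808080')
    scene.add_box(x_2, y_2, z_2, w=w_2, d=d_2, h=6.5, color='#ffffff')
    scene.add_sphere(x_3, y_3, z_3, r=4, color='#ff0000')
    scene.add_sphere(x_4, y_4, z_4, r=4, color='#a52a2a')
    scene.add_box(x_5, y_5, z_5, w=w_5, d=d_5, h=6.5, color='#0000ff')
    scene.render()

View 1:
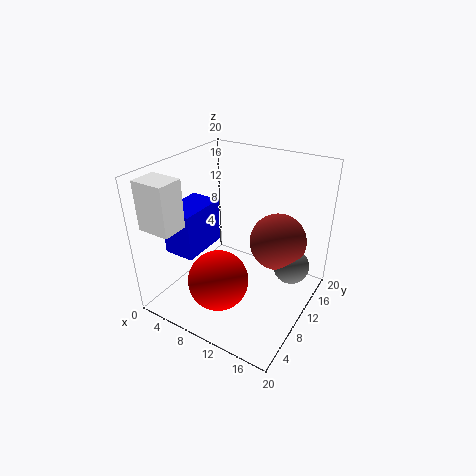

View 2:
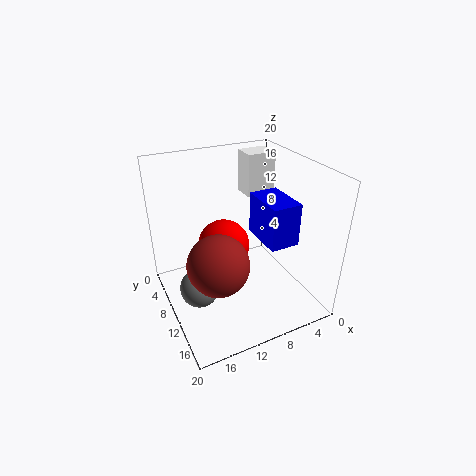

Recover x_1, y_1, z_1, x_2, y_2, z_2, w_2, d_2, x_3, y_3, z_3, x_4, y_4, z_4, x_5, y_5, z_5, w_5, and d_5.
x_1 = 17; y_1 = 13; z_1 = 6; x_2 = 1; y_2 = 1; z_2 = 13; w_2 = 4.5; d_2 = 3.5; x_3 = 10; y_3 = 5; z_3 = 6; x_4 = 14.5; y_4 = 13.5; z_4 = 9; x_5 = 1; y_5 = 5; z_5 = 7.5; w_5 = 4.5; d_5 = 7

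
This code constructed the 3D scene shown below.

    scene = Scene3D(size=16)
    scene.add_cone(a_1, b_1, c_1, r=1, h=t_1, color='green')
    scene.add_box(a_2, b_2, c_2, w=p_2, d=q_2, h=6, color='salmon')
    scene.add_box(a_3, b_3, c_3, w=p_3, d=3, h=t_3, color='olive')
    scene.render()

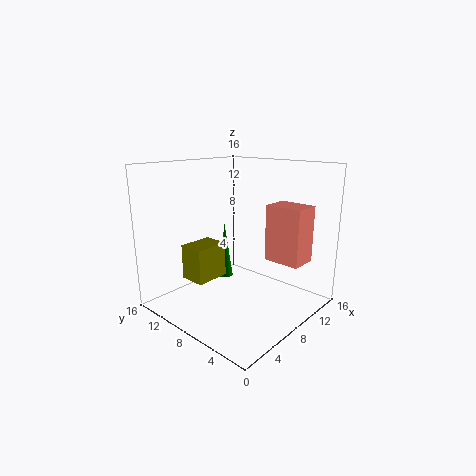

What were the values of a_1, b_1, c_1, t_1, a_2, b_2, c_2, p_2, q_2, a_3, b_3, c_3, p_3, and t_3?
a_1 = 11, b_1 = 13, c_1 = 1, t_1 = 7, a_2 = 9, b_2 = 1, c_2 = 6, p_2 = 3, q_2 = 4, a_3 = 4, b_3 = 10, c_3 = 3, p_3 = 4, t_3 = 4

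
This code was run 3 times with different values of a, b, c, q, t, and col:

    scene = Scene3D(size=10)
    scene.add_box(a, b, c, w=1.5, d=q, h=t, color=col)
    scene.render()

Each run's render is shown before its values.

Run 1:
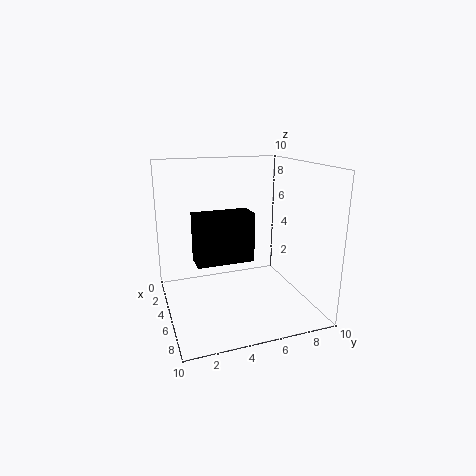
a = 6.5
b = 1.5
c = 4.5
q = 3.5
t = 3
col = 'black'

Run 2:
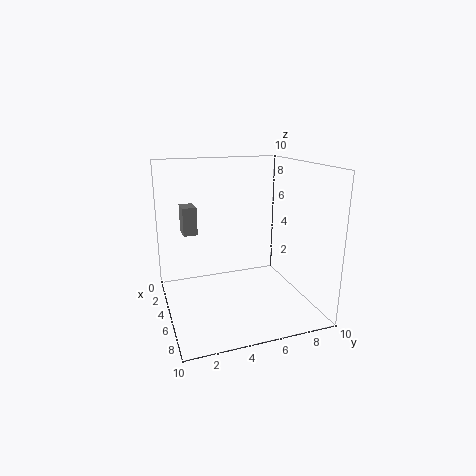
a = 2
b = 1.5
c = 5
q = 1
t = 2
col = 'gray'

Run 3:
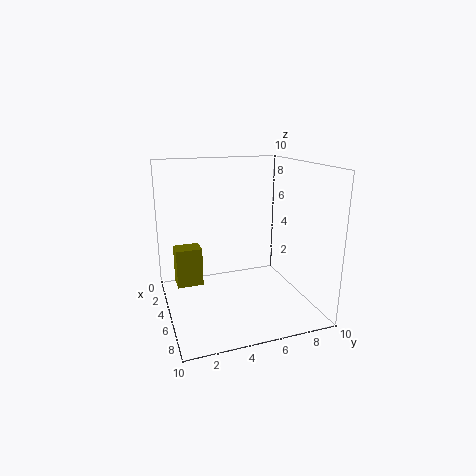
a = 1
b = 1
c = 0.5
q = 2
t = 3
col = 'olive'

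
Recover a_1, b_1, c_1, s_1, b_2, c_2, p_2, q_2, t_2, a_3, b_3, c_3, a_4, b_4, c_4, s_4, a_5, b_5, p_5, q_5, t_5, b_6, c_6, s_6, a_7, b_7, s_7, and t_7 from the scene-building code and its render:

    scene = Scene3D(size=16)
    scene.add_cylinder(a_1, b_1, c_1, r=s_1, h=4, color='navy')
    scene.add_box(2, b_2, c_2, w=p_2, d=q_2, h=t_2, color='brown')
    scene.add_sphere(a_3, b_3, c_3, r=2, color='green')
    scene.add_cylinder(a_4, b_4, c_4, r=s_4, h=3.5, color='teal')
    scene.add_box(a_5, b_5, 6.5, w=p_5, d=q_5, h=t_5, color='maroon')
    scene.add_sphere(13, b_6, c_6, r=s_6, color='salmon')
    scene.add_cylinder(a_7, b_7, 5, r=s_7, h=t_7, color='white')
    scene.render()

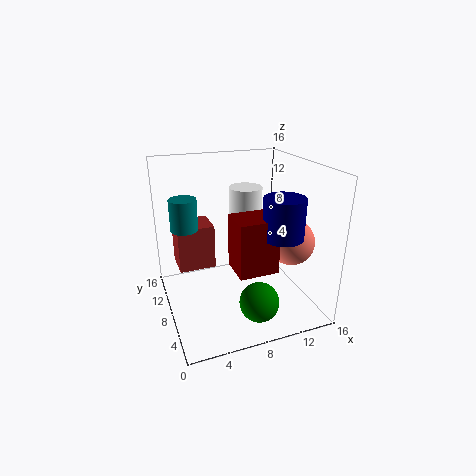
a_1 = 10.5, b_1 = 2.5, c_1 = 10, s_1 = 2, b_2 = 12, c_2 = 2.5, p_2 = 4.5, q_2 = 4, t_2 = 5.5, a_3 = 8, b_3 = 2, c_3 = 3.5, a_4 = 2.5, b_4 = 10, c_4 = 9, s_4 = 1.5, a_5 = 6, b_5 = 2, p_5 = 4, q_5 = 3.5, t_5 = 5.5, b_6 = 5, c_6 = 8, s_6 = 2.5, a_7 = 10.5, b_7 = 12, s_7 = 2, t_7 = 7.5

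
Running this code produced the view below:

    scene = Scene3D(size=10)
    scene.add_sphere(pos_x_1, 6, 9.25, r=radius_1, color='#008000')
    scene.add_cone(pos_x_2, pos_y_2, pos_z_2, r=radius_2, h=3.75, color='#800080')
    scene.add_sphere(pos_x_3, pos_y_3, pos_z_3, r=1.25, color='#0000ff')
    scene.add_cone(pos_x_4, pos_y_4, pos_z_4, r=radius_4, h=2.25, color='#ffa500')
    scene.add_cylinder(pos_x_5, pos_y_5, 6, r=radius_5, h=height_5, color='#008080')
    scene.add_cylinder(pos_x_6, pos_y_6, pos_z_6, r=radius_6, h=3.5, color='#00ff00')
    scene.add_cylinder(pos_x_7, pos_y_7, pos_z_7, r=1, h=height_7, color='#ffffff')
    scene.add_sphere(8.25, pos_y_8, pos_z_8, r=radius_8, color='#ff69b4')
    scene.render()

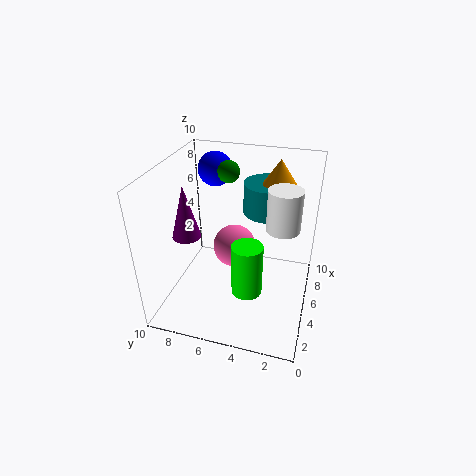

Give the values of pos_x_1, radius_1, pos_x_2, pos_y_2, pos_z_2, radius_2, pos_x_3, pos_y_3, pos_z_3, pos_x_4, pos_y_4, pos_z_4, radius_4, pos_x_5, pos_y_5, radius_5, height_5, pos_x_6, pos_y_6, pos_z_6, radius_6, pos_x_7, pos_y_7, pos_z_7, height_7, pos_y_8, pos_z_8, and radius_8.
pos_x_1 = 6.25; radius_1 = 0.75; pos_x_2 = 4.25; pos_y_2 = 8.5; pos_z_2 = 5; radius_2 = 1; pos_x_3 = 7.75; pos_y_3 = 7.5; pos_z_3 = 8.75; pos_x_4 = 7.5; pos_y_4 = 2.75; pos_z_4 = 7.75; radius_4 = 1.5; pos_x_5 = 7.5; pos_y_5 = 3.5; radius_5 = 1.75; height_5 = 2.25; pos_x_6 = 2.75; pos_y_6 = 3.75; pos_z_6 = 2.5; radius_6 = 1; pos_x_7 = 3.25; pos_y_7 = 1.75; pos_z_7 = 7.25; height_7 = 2.5; pos_y_8 = 6.25; pos_z_8 = 2; radius_8 = 1.75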